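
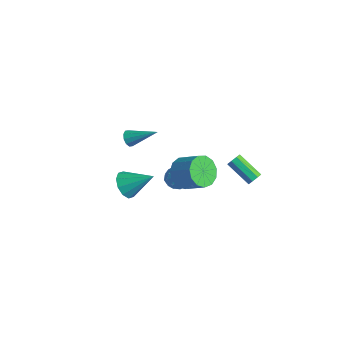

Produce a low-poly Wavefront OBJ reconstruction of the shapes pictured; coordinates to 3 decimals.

v -2.217 -4.281 1.023
v -1.507 -4.667 0.606
v -1.043 -3.259 2.077
v -1.648 -4.206 0.317
v -2.007 -3.774 0.297
v -2.446 -3.535 0.555
v -2.798 -3.581 0.991
v -2.928 -3.895 1.44
v -2.786 -4.356 1.729
v -2.427 -4.788 1.748
v -1.988 -5.027 1.491
v -1.636 -4.981 1.054
v -4.418 1.16 -3.326
v -3.649 1.237 -3.629
v -3.971 0.283 -2.411
v -3.202 0.36 -2.714
v -3.554 0.994 -2.31
v -3.83 1.536 -2.876
v -3.79 -0.016 -3.164
v -4.066 0.526 -3.73
v -3.26 0.509 -3.529
v -3.115 1.134 -3.001
v -4.505 0.386 -3.039
v -4.36 1.011 -2.511
v -4.073 1.276 -3.558
v -3.547 0.244 -2.482
v -3.755 0.618 -2.245
v -3.302 0.663 -2.423
v -4.18 1.452 -3.115
v -3.727 1.497 -3.293
v -3.672 1.354 -2.518
v -3.893 0.023 -2.747
v -3.44 0.068 -2.925
v -4.318 0.857 -3.617
v -3.865 0.902 -3.795
v -3.948 0.166 -3.522
v -3.392 0.893 -3.677
v -3.129 0.377 -3.139
v -3.475 0.156 -3.404
v -3.637 0.475 -3.736
v -3.306 1.26 -3.367
v -3.044 0.745 -2.829
v -3.251 1.118 -2.592
v -3.413 1.436 -2.924
v -3.078 0.833 -3.308
v -4.576 0.775 -3.211
v -4.314 0.26 -2.673
v -4.207 0.084 -3.116
v -4.369 0.402 -3.448
v -4.491 1.143 -2.901
v -4.228 0.627 -2.363
v -3.983 1.045 -2.304
v -4.145 1.364 -2.636
v -4.542 0.687 -2.732
v -2.757 0.345 -1.424
v -2.144 0.465 -2.293
v -0.871 0.835 -1.345
v -1.483 0.715 -0.476
v -2.386 1.005 -2.18
v -1.112 1.375 -1.232
v -2.745 1.336 -1.827
v -1.472 1.706 -0.878
v -3.108 1.353 -1.346
v -1.835 1.723 -0.397
v -3.359 1.049 -0.889
v -2.086 1.419 0.059
v -3.419 0.522 -0.603
v -2.146 0.892 0.345
v -3.269 -0.061 -0.577
v -1.996 0.308 0.371
v -2.956 -0.516 -0.821
v -1.683 -0.146 0.128
v -2.58 -0.697 -1.255
v -1.306 -0.327 -0.307
v -2.259 -0.547 -1.744
v -0.986 -0.177 -0.796
v -2.097 -0.114 -2.131
v -0.824 0.256 -1.182
v -4.6 -2.143 2.067
v -4.262 -2.159 1.621
v -3.28 -1.137 3.033
v -4.459 -1.876 1.596
v -4.711 -1.695 1.751
v -4.919 -1.685 2.027
v -5.006 -1.851 2.318
v -4.938 -2.128 2.514
v -4.74 -2.411 2.539
v -4.489 -2.592 2.384
v -4.28 -2.601 2.108
v -4.193 -2.436 1.817
v -0.675 3.975 -2.814
v -0.408 3.945 -2.368
v -1.959 3.655 -1.461
v -2.225 3.685 -1.906
v -0.526 4.316 -2.451
v -2.076 4.027 -1.543
v -0.731 4.487 -2.746
v -2.281 4.198 -1.838
v -0.903 4.358 -3.081
v -2.453 4.069 -2.173
v -0.941 4.005 -3.259
v -2.492 3.715 -2.352
v -0.824 3.633 -3.177
v -2.374 3.344 -2.269
v -0.619 3.462 -2.882
v -2.169 3.173 -1.974
v -0.447 3.591 -2.547
v -1.997 3.302 -1.639
f 2 1 4
f 2 4 3
f 4 1 5
f 4 5 3
f 5 1 6
f 5 6 3
f 6 1 7
f 6 7 3
f 7 1 8
f 7 8 3
f 8 1 9
f 8 9 3
f 9 1 10
f 9 10 3
f 10 1 11
f 10 11 3
f 11 1 12
f 11 12 3
f 12 1 2
f 12 2 3
f 13 50 29
f 50 24 53
f 29 53 18
f 50 53 29
f 13 29 25
f 29 18 30
f 25 30 14
f 29 30 25
f 13 25 34
f 25 14 35
f 34 35 20
f 25 35 34
f 13 34 46
f 34 20 49
f 46 49 23
f 34 49 46
f 13 46 50
f 46 23 54
f 50 54 24
f 46 54 50
f 14 30 41
f 30 18 44
f 41 44 22
f 30 44 41
f 18 53 31
f 53 24 52
f 31 52 17
f 53 52 31
f 24 54 51
f 54 23 47
f 51 47 15
f 54 47 51
f 23 49 48
f 49 20 36
f 48 36 19
f 49 36 48
f 20 35 40
f 35 14 37
f 40 37 21
f 35 37 40
f 16 42 28
f 42 22 43
f 28 43 17
f 42 43 28
f 16 28 26
f 28 17 27
f 26 27 15
f 28 27 26
f 16 26 33
f 26 15 32
f 33 32 19
f 26 32 33
f 16 33 38
f 33 19 39
f 38 39 21
f 33 39 38
f 16 38 42
f 38 21 45
f 42 45 22
f 38 45 42
f 17 43 31
f 43 22 44
f 31 44 18
f 43 44 31
f 15 27 51
f 27 17 52
f 51 52 24
f 27 52 51
f 19 32 48
f 32 15 47
f 48 47 23
f 32 47 48
f 21 39 40
f 39 19 36
f 40 36 20
f 39 36 40
f 22 45 41
f 45 21 37
f 41 37 14
f 45 37 41
f 56 55 59
f 56 59 57
f 57 59 60
f 57 60 58
f 59 55 61
f 59 61 60
f 60 61 62
f 60 62 58
f 61 55 63
f 61 63 62
f 62 63 64
f 62 64 58
f 63 55 65
f 63 65 64
f 64 65 66
f 64 66 58
f 65 55 67
f 65 67 66
f 66 67 68
f 66 68 58
f 67 55 69
f 67 69 68
f 68 69 70
f 68 70 58
f 69 55 71
f 69 71 70
f 70 71 72
f 70 72 58
f 71 55 73
f 71 73 72
f 72 73 74
f 72 74 58
f 73 55 75
f 73 75 74
f 74 75 76
f 74 76 58
f 75 55 77
f 75 77 76
f 76 77 78
f 76 78 58
f 77 55 56
f 77 56 78
f 78 56 57
f 78 57 58
f 80 79 82
f 80 82 81
f 82 79 83
f 82 83 81
f 83 79 84
f 83 84 81
f 84 79 85
f 84 85 81
f 85 79 86
f 85 86 81
f 86 79 87
f 86 87 81
f 87 79 88
f 87 88 81
f 88 79 89
f 88 89 81
f 89 79 90
f 89 90 81
f 90 79 80
f 90 80 81
f 92 91 95
f 92 95 93
f 93 95 96
f 93 96 94
f 95 91 97
f 95 97 96
f 96 97 98
f 96 98 94
f 97 91 99
f 97 99 98
f 98 99 100
f 98 100 94
f 99 91 101
f 99 101 100
f 100 101 102
f 100 102 94
f 101 91 103
f 101 103 102
f 102 103 104
f 102 104 94
f 103 91 105
f 103 105 104
f 104 105 106
f 104 106 94
f 105 91 107
f 105 107 106
f 106 107 108
f 106 108 94
f 107 91 92
f 107 92 108
f 108 92 93
f 108 93 94



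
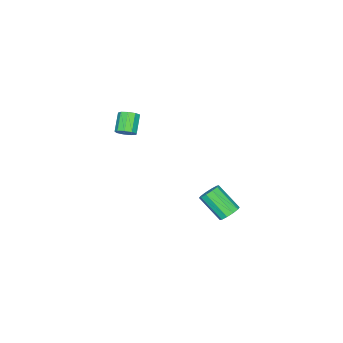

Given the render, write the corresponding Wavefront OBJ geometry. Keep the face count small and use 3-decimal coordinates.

v 0.16 -2.951 1.972
v 0.44 -3.383 2.045
v -0.3 -3.742 2.76
v -0.58 -3.309 2.688
v 0.541 -3.132 2.276
v -0.198 -3.491 2.991
v 0.464 -2.796 2.364
v -0.275 -3.155 3.08
v 0.245 -2.533 2.27
v -0.495 -2.892 2.985
v -0.014 -2.465 2.036
v -0.754 -2.824 2.751
v -0.192 -2.624 1.772
v -0.932 -2.983 2.488
v -0.205 -2.936 1.602
v -0.945 -3.295 2.318
v -0.047 -3.255 1.605
v -0.787 -3.614 2.321
v 0.207 -3.431 1.78
v -0.532 -3.79 2.496
v -3.102 0.66 -4.307
v -2.861 1.022 -3.907
v -2.837 -0.178 -2.834
v -3.078 -0.54 -3.233
v -3.224 1.043 -3.875
v -3.2 -0.156 -2.802
v -3.54 0.919 -4.008
v -3.516 -0.281 -2.934
v -3.689 0.695 -4.254
v -3.665 -0.505 -3.181
v -3.613 0.458 -4.521
v -3.589 -0.742 -3.448
v -3.343 0.298 -4.706
v -3.319 -0.902 -3.633
v -2.98 0.276 -4.738
v -2.956 -0.923 -3.665
v -2.664 0.401 -4.606
v -2.64 -0.799 -3.532
v -2.515 0.625 -4.359
v -2.491 -0.575 -3.286
v -2.591 0.862 -4.092
v -2.567 -0.338 -3.019
f 2 1 5
f 2 5 3
f 3 5 6
f 3 6 4
f 5 1 7
f 5 7 6
f 6 7 8
f 6 8 4
f 7 1 9
f 7 9 8
f 8 9 10
f 8 10 4
f 9 1 11
f 9 11 10
f 10 11 12
f 10 12 4
f 11 1 13
f 11 13 12
f 12 13 14
f 12 14 4
f 13 1 15
f 13 15 14
f 14 15 16
f 14 16 4
f 15 1 17
f 15 17 16
f 16 17 18
f 16 18 4
f 17 1 19
f 17 19 18
f 18 19 20
f 18 20 4
f 19 1 2
f 19 2 20
f 20 2 3
f 20 3 4
f 22 21 25
f 22 25 23
f 23 25 26
f 23 26 24
f 25 21 27
f 25 27 26
f 26 27 28
f 26 28 24
f 27 21 29
f 27 29 28
f 28 29 30
f 28 30 24
f 29 21 31
f 29 31 30
f 30 31 32
f 30 32 24
f 31 21 33
f 31 33 32
f 32 33 34
f 32 34 24
f 33 21 35
f 33 35 34
f 34 35 36
f 34 36 24
f 35 21 37
f 35 37 36
f 36 37 38
f 36 38 24
f 37 21 39
f 37 39 38
f 38 39 40
f 38 40 24
f 39 21 41
f 39 41 40
f 40 41 42
f 40 42 24
f 41 21 22
f 41 22 42
f 42 22 23
f 42 23 24



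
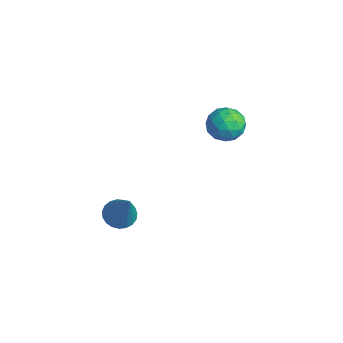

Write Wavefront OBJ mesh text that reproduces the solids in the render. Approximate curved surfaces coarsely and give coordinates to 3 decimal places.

v 0.676 -2.732 -2.625
v 1.292 -2.752 -2.998
v 1.784 -2.808 -0.795
v 1.25 -2.457 -2.961
v 1.11 -2.211 -2.866
v 0.894 -2.054 -2.729
v 0.641 -2.015 -2.574
v 0.394 -2.1 -2.428
v 0.196 -2.294 -2.316
v 0.08 -2.564 -2.257
v 0.068 -2.863 -2.262
v 0.161 -3.14 -2.33
v 0.343 -3.346 -2.448
v 0.583 -3.446 -2.597
v 0.838 -3.422 -2.751
v 1.066 -3.28 -2.883
v 1.227 -3.042 -2.971
v 0.353 3.017 -0.14
v 0.77 2.68 0.561
v -0.83 2.3 0.219
v -0.413 1.963 0.92
v -0.611 2.823 0.897
v 0.12 3.266 0.675
v -0.18 1.714 0.105
v 0.551 2.157 -0.117
v 0.441 1.874 0.713
v 0.174 2.559 1.202
v -0.234 2.421 -0.422
v -0.501 3.106 0.067
v 0.665 2.912 0.179
v -0.725 2.068 0.601
v -0.842 2.574 0.587
v -0.597 2.376 0.999
v 0.283 3.256 0.246
v 0.528 3.058 0.658
v -0.284 3.142 0.855
v -0.588 1.922 0.122
v -0.343 1.724 0.534
v 0.537 2.604 -0.219
v 0.782 2.406 0.193
v 0.224 1.838 -0.075
v 0.717 2.239 0.68
v 0.022 1.818 0.891
v 0.159 1.672 0.412
v 0.589 1.932 0.282
v 0.561 2.642 0.968
v -0.135 2.221 1.179
v -0.252 2.726 1.165
v 0.178 2.987 1.035
v 0.367 2.169 1.057
v 0.075 2.759 -0.399
v -0.621 2.338 -0.188
v -0.238 1.993 -0.255
v 0.192 2.254 -0.385
v -0.082 3.162 -0.111
v -0.777 2.741 0.1
v -0.649 3.048 0.498
v -0.219 3.308 0.368
v -0.427 2.811 -0.277
f 2 1 4
f 2 4 3
f 4 1 5
f 4 5 3
f 5 1 6
f 5 6 3
f 6 1 7
f 6 7 3
f 7 1 8
f 7 8 3
f 8 1 9
f 8 9 3
f 9 1 10
f 9 10 3
f 10 1 11
f 10 11 3
f 11 1 12
f 11 12 3
f 12 1 13
f 12 13 3
f 13 1 14
f 13 14 3
f 14 1 15
f 14 15 3
f 15 1 16
f 15 16 3
f 16 1 17
f 16 17 3
f 17 1 2
f 17 2 3
f 18 55 34
f 55 29 58
f 34 58 23
f 55 58 34
f 18 34 30
f 34 23 35
f 30 35 19
f 34 35 30
f 18 30 39
f 30 19 40
f 39 40 25
f 30 40 39
f 18 39 51
f 39 25 54
f 51 54 28
f 39 54 51
f 18 51 55
f 51 28 59
f 55 59 29
f 51 59 55
f 19 35 46
f 35 23 49
f 46 49 27
f 35 49 46
f 23 58 36
f 58 29 57
f 36 57 22
f 58 57 36
f 29 59 56
f 59 28 52
f 56 52 20
f 59 52 56
f 28 54 53
f 54 25 41
f 53 41 24
f 54 41 53
f 25 40 45
f 40 19 42
f 45 42 26
f 40 42 45
f 21 47 33
f 47 27 48
f 33 48 22
f 47 48 33
f 21 33 31
f 33 22 32
f 31 32 20
f 33 32 31
f 21 31 38
f 31 20 37
f 38 37 24
f 31 37 38
f 21 38 43
f 38 24 44
f 43 44 26
f 38 44 43
f 21 43 47
f 43 26 50
f 47 50 27
f 43 50 47
f 22 48 36
f 48 27 49
f 36 49 23
f 48 49 36
f 20 32 56
f 32 22 57
f 56 57 29
f 32 57 56
f 24 37 53
f 37 20 52
f 53 52 28
f 37 52 53
f 26 44 45
f 44 24 41
f 45 41 25
f 44 41 45
f 27 50 46
f 50 26 42
f 46 42 19
f 50 42 46



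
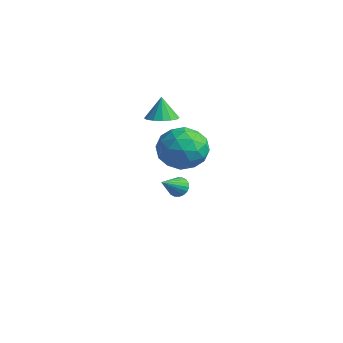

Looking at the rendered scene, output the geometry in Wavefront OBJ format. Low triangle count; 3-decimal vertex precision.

v -2.352 2.931 -3.278
v -1.999 2.692 -3.701
v -2.128 1.709 -2.402
v -1.827 2.831 -3.551
v -1.759 2.99 -3.347
v -1.808 3.137 -3.13
v -1.965 3.243 -2.942
v -2.199 3.287 -2.821
v -2.463 3.261 -2.79
v -2.705 3.169 -2.856
v -2.877 3.03 -3.006
v -2.945 2.872 -3.209
v -2.895 2.725 -3.427
v -2.738 2.618 -3.615
v -2.505 2.574 -3.736
v -2.241 2.6 -3.767
v 2.924 0.233 3.18
v 3.556 -0.824 3.029
v 1.304 -0.616 2.351
v 1.936 -1.673 2.2
v 1.628 -1.292 3.34
v 2.629 -0.767 3.852
v 2.231 -0.673 1.528
v 3.232 -0.148 2.04
v 3.127 -1.384 2.008
v 2.755 -1.766 3.128
v 2.105 0.326 2.252
v 1.733 -0.056 3.372
v 3.382 -0.221 3.177
v 1.478 -1.219 2.203
v 1.297 -0.995 2.873
v 1.669 -1.617 2.784
v 2.837 -0.187 3.661
v 3.208 -0.809 3.572
v 2.076 -1.084 3.755
v 1.652 -0.631 1.808
v 2.023 -1.253 1.719
v 3.191 0.177 2.596
v 3.563 -0.445 2.507
v 2.784 -0.356 1.625
v 3.502 -1.171 2.488
v 2.55 -1.671 2.001
v 2.723 -1.083 1.606
v 3.311 -0.774 1.907
v 3.283 -1.396 3.147
v 2.331 -1.895 2.659
v 2.15 -1.671 3.329
v 2.738 -1.363 3.63
v 3.031 -1.725 2.546
v 2.529 0.455 2.721
v 1.577 -0.044 2.233
v 2.122 -0.077 1.75
v 2.71 0.231 2.051
v 2.31 0.231 3.379
v 1.358 -0.269 2.892
v 1.549 -0.666 3.473
v 2.137 -0.357 3.774
v 1.829 0.285 2.834
v -2.313 1.898 1.798
v -1.677 1.431 2.019
v -2.587 2.102 3.022
v -1.519 1.823 1.989
v -1.574 2.237 1.908
v -1.827 2.559 1.798
v -2.21 2.704 1.688
v -2.621 2.634 1.607
v -2.949 2.366 1.578
v -3.107 1.973 1.608
v -3.052 1.56 1.689
v -2.799 1.238 1.799
v -2.416 1.092 1.909
v -2.005 1.163 1.99
f 2 1 4
f 2 4 3
f 4 1 5
f 4 5 3
f 5 1 6
f 5 6 3
f 6 1 7
f 6 7 3
f 7 1 8
f 7 8 3
f 8 1 9
f 8 9 3
f 9 1 10
f 9 10 3
f 10 1 11
f 10 11 3
f 11 1 12
f 11 12 3
f 12 1 13
f 12 13 3
f 13 1 14
f 13 14 3
f 14 1 15
f 14 15 3
f 15 1 16
f 15 16 3
f 16 1 2
f 16 2 3
f 17 54 33
f 54 28 57
f 33 57 22
f 54 57 33
f 17 33 29
f 33 22 34
f 29 34 18
f 33 34 29
f 17 29 38
f 29 18 39
f 38 39 24
f 29 39 38
f 17 38 50
f 38 24 53
f 50 53 27
f 38 53 50
f 17 50 54
f 50 27 58
f 54 58 28
f 50 58 54
f 18 34 45
f 34 22 48
f 45 48 26
f 34 48 45
f 22 57 35
f 57 28 56
f 35 56 21
f 57 56 35
f 28 58 55
f 58 27 51
f 55 51 19
f 58 51 55
f 27 53 52
f 53 24 40
f 52 40 23
f 53 40 52
f 24 39 44
f 39 18 41
f 44 41 25
f 39 41 44
f 20 46 32
f 46 26 47
f 32 47 21
f 46 47 32
f 20 32 30
f 32 21 31
f 30 31 19
f 32 31 30
f 20 30 37
f 30 19 36
f 37 36 23
f 30 36 37
f 20 37 42
f 37 23 43
f 42 43 25
f 37 43 42
f 20 42 46
f 42 25 49
f 46 49 26
f 42 49 46
f 21 47 35
f 47 26 48
f 35 48 22
f 47 48 35
f 19 31 55
f 31 21 56
f 55 56 28
f 31 56 55
f 23 36 52
f 36 19 51
f 52 51 27
f 36 51 52
f 25 43 44
f 43 23 40
f 44 40 24
f 43 40 44
f 26 49 45
f 49 25 41
f 45 41 18
f 49 41 45
f 60 59 62
f 60 62 61
f 62 59 63
f 62 63 61
f 63 59 64
f 63 64 61
f 64 59 65
f 64 65 61
f 65 59 66
f 65 66 61
f 66 59 67
f 66 67 61
f 67 59 68
f 67 68 61
f 68 59 69
f 68 69 61
f 69 59 70
f 69 70 61
f 70 59 71
f 70 71 61
f 71 59 72
f 71 72 61
f 72 59 60
f 72 60 61



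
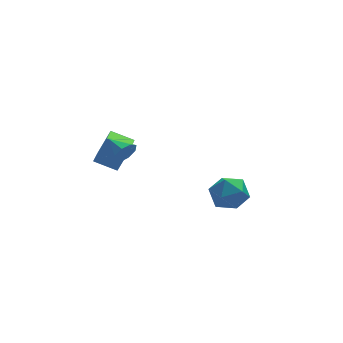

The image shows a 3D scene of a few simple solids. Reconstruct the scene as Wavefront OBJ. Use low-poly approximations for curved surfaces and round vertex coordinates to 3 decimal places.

v -3.632 -3.929 2.932
v -3.397 -3.659 2.402
v -4.048 -2.911 3.268
v -3.854 -3.825 2.341
v -4.181 -4.052 2.626
v -4.187 -4.207 3.091
v -3.868 -4.2 3.462
v -3.411 -4.034 3.524
v -3.084 -3.807 3.238
v -3.078 -3.651 2.774
v 1.243 -1.231 -2.767
v 1.774 -0.855 -3.579
v 2.486 -2.325 -2.461
v 3.017 -1.949 -3.273
v 2.886 -1.365 -2.422
v 2.118 -0.688 -2.611
v 2.142 -2.492 -3.429
v 1.374 -1.815 -3.618
v 2.329 -1.634 -3.989
v 2.789 -0.938 -3.366
v 1.471 -2.242 -2.674
v 1.931 -1.546 -2.051
v -3.254 -1.615 0.02
v -4.177 -1.007 0.461
v -2.661 -0.355 -0.479
v -3.584 0.254 -0.038
v -2.556 -1.454 1.258
v -3.479 -0.845 1.699
v -1.963 -0.193 0.759
v -2.886 0.415 1.2
f 2 1 4
f 2 4 3
f 4 1 5
f 4 5 3
f 5 1 6
f 5 6 3
f 6 1 7
f 6 7 3
f 7 1 8
f 7 8 3
f 8 1 9
f 8 9 3
f 9 1 10
f 9 10 3
f 10 1 2
f 10 2 3
f 11 22 16
f 11 16 12
f 11 12 18
f 11 18 21
f 11 21 22
f 12 16 20
f 16 22 15
f 22 21 13
f 21 18 17
f 18 12 19
f 14 20 15
f 14 15 13
f 14 13 17
f 14 17 19
f 14 19 20
f 15 20 16
f 13 15 22
f 17 13 21
f 19 17 18
f 20 19 12
f 24 26 23
f 27 24 23
f 23 26 25
f 25 27 23
f 24 30 26
f 28 24 27
f 28 30 24
f 26 30 25
f 29 27 25
f 25 30 29
f 29 28 27
f 30 28 29



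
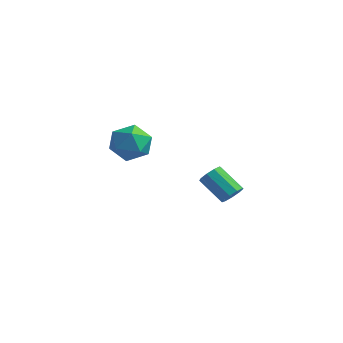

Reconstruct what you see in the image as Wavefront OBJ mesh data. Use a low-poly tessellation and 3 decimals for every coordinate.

v 0.21 -1.826 0.449
v 0.542 -1.311 1.114
v 0.558 -3.029 1.206
v 0.89 -2.514 1.871
v -0.001 -2.531 1.713
v -0.216 -1.788 1.245
v 1.316 -2.552 1.075
v 1.101 -1.809 0.607
v 1.225 -1.76 1.501
v 0.411 -1.747 1.896
v 0.689 -2.593 0.424
v -0.125 -2.58 0.819
v 1.613 2.765 -3.319
v 1.934 2.592 -2.907
v 0.828 2.582 -2.049
v 0.507 2.755 -2.461
v 1.925 2.969 -2.915
v 0.819 2.958 -2.056
v 1.77 3.249 -3.111
v 0.664 3.239 -2.253
v 1.541 3.304 -3.405
v 0.436 3.293 -2.547
v 1.346 3.106 -3.659
v 0.24 3.096 -2.8
v 1.276 2.749 -3.754
v 0.17 2.739 -2.895
v 1.363 2.399 -3.645
v 0.257 2.389 -2.787
v 1.567 2.221 -3.384
v 0.462 2.211 -2.526
v 1.793 2.297 -3.093
v 0.687 2.287 -2.234
f 1 12 6
f 1 6 2
f 1 2 8
f 1 8 11
f 1 11 12
f 2 6 10
f 6 12 5
f 12 11 3
f 11 8 7
f 8 2 9
f 4 10 5
f 4 5 3
f 4 3 7
f 4 7 9
f 4 9 10
f 5 10 6
f 3 5 12
f 7 3 11
f 9 7 8
f 10 9 2
f 14 13 17
f 14 17 15
f 15 17 18
f 15 18 16
f 17 13 19
f 17 19 18
f 18 19 20
f 18 20 16
f 19 13 21
f 19 21 20
f 20 21 22
f 20 22 16
f 21 13 23
f 21 23 22
f 22 23 24
f 22 24 16
f 23 13 25
f 23 25 24
f 24 25 26
f 24 26 16
f 25 13 27
f 25 27 26
f 26 27 28
f 26 28 16
f 27 13 29
f 27 29 28
f 28 29 30
f 28 30 16
f 29 13 31
f 29 31 30
f 30 31 32
f 30 32 16
f 31 13 14
f 31 14 32
f 32 14 15
f 32 15 16



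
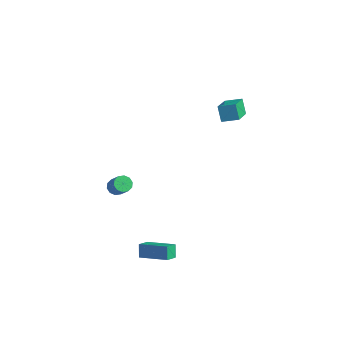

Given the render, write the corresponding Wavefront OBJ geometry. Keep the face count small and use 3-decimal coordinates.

v 0.348 2.441 4.617
v 1.152 3.001 4.9
v -0.411 3.935 3.812
v 0.392 4.496 4.095
v 0.828 2.204 3.725
v 1.631 2.765 4.008
v 0.068 3.699 2.92
v 0.872 4.259 3.203
v 1.07 -4.75 -3.341
v 0.758 -4.415 -2.624
v 0.968 -3.976 -3.747
v 0.656 -3.641 -3.03
v 2.704 -4.279 -2.85
v 2.392 -3.944 -2.133
v 2.602 -3.505 -3.256
v 2.29 -3.17 -2.539
v -3.103 -2.123 -1.466
v -2.69 -2.174 -1.841
v -1.924 -2.388 -0.969
v -2.337 -2.337 -0.594
v -2.707 -1.842 -1.745
v -1.941 -2.056 -0.873
v -2.875 -1.617 -1.542
v -2.109 -1.832 -0.67
v -3.13 -1.585 -1.31
v -2.364 -1.8 -0.438
v -3.375 -1.759 -1.138
v -2.609 -1.974 -0.266
v -3.516 -2.072 -1.091
v -2.75 -2.286 -0.219
v -3.499 -2.404 -1.187
v -2.733 -2.618 -0.315
v -3.331 -2.628 -1.39
v -2.565 -2.843 -0.518
v -3.076 -2.66 -1.622
v -2.31 -2.875 -0.75
v -2.831 -2.486 -1.794
v -2.065 -2.701 -0.922
f 2 4 1
f 5 2 1
f 1 4 3
f 3 5 1
f 2 8 4
f 6 2 5
f 6 8 2
f 4 8 3
f 7 5 3
f 3 8 7
f 7 6 5
f 8 6 7
f 10 12 9
f 13 10 9
f 9 12 11
f 11 13 9
f 10 16 12
f 14 10 13
f 14 16 10
f 12 16 11
f 15 13 11
f 11 16 15
f 15 14 13
f 16 14 15
f 18 17 21
f 18 21 19
f 19 21 22
f 19 22 20
f 21 17 23
f 21 23 22
f 22 23 24
f 22 24 20
f 23 17 25
f 23 25 24
f 24 25 26
f 24 26 20
f 25 17 27
f 25 27 26
f 26 27 28
f 26 28 20
f 27 17 29
f 27 29 28
f 28 29 30
f 28 30 20
f 29 17 31
f 29 31 30
f 30 31 32
f 30 32 20
f 31 17 33
f 31 33 32
f 32 33 34
f 32 34 20
f 33 17 35
f 33 35 34
f 34 35 36
f 34 36 20
f 35 17 37
f 35 37 36
f 36 37 38
f 36 38 20
f 37 17 18
f 37 18 38
f 38 18 19
f 38 19 20



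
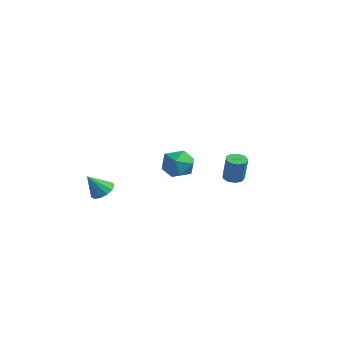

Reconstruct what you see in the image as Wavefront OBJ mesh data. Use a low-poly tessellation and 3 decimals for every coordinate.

v -3.181 -3.148 -2.882
v -2.747 -2.728 -2.49
v -3.459 -3.892 -1.778
v -3.116 -2.561 -2.47
v -3.506 -2.58 -2.58
v -3.793 -2.779 -2.787
v -3.885 -3.096 -3.024
v -3.755 -3.428 -3.215
v -3.442 -3.672 -3.301
v -3.046 -3.749 -3.254
v -2.694 -3.635 -3.088
v -2.496 -3.367 -2.857
v -2.516 -3.029 -2.634
v -0.145 0.299 -0.56
v 0.19 -0.144 -1.377
v -0.73 -1.096 -0.043
v -0.395 -1.539 -0.86
v 0.242 -1.206 -0.183
v 0.604 -0.343 -0.502
v -1.144 -0.897 -0.918
v -0.782 -0.034 -1.237
v -0.428 -0.883 -1.599
v 0.429 -1.074 -1.144
v -0.969 -0.166 -0.276
v -0.112 -0.357 0.179
v -1.426 4.045 -3.348
v -0.937 3.752 -3.498
v -0.545 3.641 -2.002
v -1.034 3.935 -1.852
v -0.862 4.148 -3.488
v -0.47 4.038 -1.992
v -1.052 4.497 -3.413
v -0.66 4.386 -1.917
v -1.416 4.634 -3.307
v -1.024 4.523 -1.811
v -1.785 4.495 -3.22
v -1.393 4.385 -1.725
v -1.986 4.146 -3.193
v -1.594 4.036 -1.698
v -1.925 3.75 -3.239
v -1.533 3.64 -1.743
v -1.63 3.492 -3.335
v -1.238 3.381 -1.84
v -1.24 3.493 -3.437
v -0.848 3.382 -1.942
f 2 1 4
f 2 4 3
f 4 1 5
f 4 5 3
f 5 1 6
f 5 6 3
f 6 1 7
f 6 7 3
f 7 1 8
f 7 8 3
f 8 1 9
f 8 9 3
f 9 1 10
f 9 10 3
f 10 1 11
f 10 11 3
f 11 1 12
f 11 12 3
f 12 1 13
f 12 13 3
f 13 1 2
f 13 2 3
f 14 25 19
f 14 19 15
f 14 15 21
f 14 21 24
f 14 24 25
f 15 19 23
f 19 25 18
f 25 24 16
f 24 21 20
f 21 15 22
f 17 23 18
f 17 18 16
f 17 16 20
f 17 20 22
f 17 22 23
f 18 23 19
f 16 18 25
f 20 16 24
f 22 20 21
f 23 22 15
f 27 26 30
f 27 30 28
f 28 30 31
f 28 31 29
f 30 26 32
f 30 32 31
f 31 32 33
f 31 33 29
f 32 26 34
f 32 34 33
f 33 34 35
f 33 35 29
f 34 26 36
f 34 36 35
f 35 36 37
f 35 37 29
f 36 26 38
f 36 38 37
f 37 38 39
f 37 39 29
f 38 26 40
f 38 40 39
f 39 40 41
f 39 41 29
f 40 26 42
f 40 42 41
f 41 42 43
f 41 43 29
f 42 26 44
f 42 44 43
f 43 44 45
f 43 45 29
f 44 26 27
f 44 27 45
f 45 27 28
f 45 28 29



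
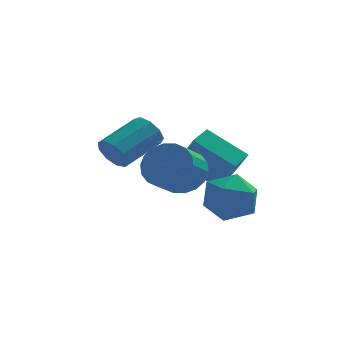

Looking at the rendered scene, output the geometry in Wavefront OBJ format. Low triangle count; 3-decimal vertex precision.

v -2.134 2.706 1.397
v -1.527 1.663 2.967
v -1.582 3.452 1.68
v -0.975 2.409 3.25
v -0.585 1.971 0.31
v 0.022 0.928 1.88
v -0.033 2.717 0.593
v 0.574 1.674 2.163
v -4.595 1.322 2.42
v -4.127 1.193 1.783
v -2.738 2.368 2.564
v -3.205 2.498 3.2
v -4.447 1.629 1.696
v -3.058 2.804 2.476
v -4.835 1.921 1.947
v -3.446 3.096 2.728
v -5.111 1.933 2.419
v -3.722 3.108 3.2
v -5.145 1.66 2.892
v -3.756 2.835 3.673
v -4.922 1.228 3.144
v -3.533 2.403 3.924
v -4.545 0.841 3.056
v -3.156 2.016 3.837
v -4.192 0.679 2.671
v -2.802 1.854 3.452
v -4.027 0.818 2.169
v -2.638 1.993 2.949
v -1.989 0.554 1.768
v -1.065 0.388 2.302
v -1.687 -0.62 3.066
v -2.611 -0.454 2.532
v -1.283 0.724 2.568
v -1.905 -0.285 3.331
v -1.641 1.026 2.675
v -2.263 0.018 3.439
v -2.067 1.235 2.603
v -2.69 0.227 3.367
v -2.479 1.309 2.365
v -3.101 0.301 3.129
v -2.793 1.234 2.009
v -3.416 0.225 2.773
v -2.948 1.023 1.606
v -3.57 0.015 2.37
v -2.913 0.72 1.234
v -3.535 -0.288 1.998
v -2.695 0.385 0.969
v -3.317 -0.624 1.732
v -2.337 0.082 0.861
v -2.959 -0.926 1.625
v -1.91 -0.127 0.933
v -2.533 -1.135 1.697
v -1.499 -0.201 1.171
v -2.121 -1.209 1.935
v -1.184 -0.125 1.527
v -1.807 -1.134 2.291
v -1.03 0.085 1.93
v -1.652 -0.923 2.694
v -1.113 -1.056 0.884
v 0.035 -0.978 0.59
v -0.695 -2.442 2.15
v 0.453 -2.364 1.856
v -0.071 -1.475 2.444
v -0.33 -0.618 1.662
v -0.33 -2.802 1.078
v -0.589 -1.945 0.296
v 0.519 -2.057 0.71
v 0.679 -1.237 1.555
v -1.339 -2.183 1.185
v -1.179 -1.363 2.03
f 2 4 1
f 5 2 1
f 1 4 3
f 3 5 1
f 2 8 4
f 6 2 5
f 6 8 2
f 4 8 3
f 7 5 3
f 3 8 7
f 7 6 5
f 8 6 7
f 10 9 13
f 10 13 11
f 11 13 14
f 11 14 12
f 13 9 15
f 13 15 14
f 14 15 16
f 14 16 12
f 15 9 17
f 15 17 16
f 16 17 18
f 16 18 12
f 17 9 19
f 17 19 18
f 18 19 20
f 18 20 12
f 19 9 21
f 19 21 20
f 20 21 22
f 20 22 12
f 21 9 23
f 21 23 22
f 22 23 24
f 22 24 12
f 23 9 25
f 23 25 24
f 24 25 26
f 24 26 12
f 25 9 27
f 25 27 26
f 26 27 28
f 26 28 12
f 27 9 10
f 27 10 28
f 28 10 11
f 28 11 12
f 30 29 33
f 30 33 31
f 31 33 34
f 31 34 32
f 33 29 35
f 33 35 34
f 34 35 36
f 34 36 32
f 35 29 37
f 35 37 36
f 36 37 38
f 36 38 32
f 37 29 39
f 37 39 38
f 38 39 40
f 38 40 32
f 39 29 41
f 39 41 40
f 40 41 42
f 40 42 32
f 41 29 43
f 41 43 42
f 42 43 44
f 42 44 32
f 43 29 45
f 43 45 44
f 44 45 46
f 44 46 32
f 45 29 47
f 45 47 46
f 46 47 48
f 46 48 32
f 47 29 49
f 47 49 48
f 48 49 50
f 48 50 32
f 49 29 51
f 49 51 50
f 50 51 52
f 50 52 32
f 51 29 53
f 51 53 52
f 52 53 54
f 52 54 32
f 53 29 55
f 53 55 54
f 54 55 56
f 54 56 32
f 55 29 57
f 55 57 56
f 56 57 58
f 56 58 32
f 57 29 30
f 57 30 58
f 58 30 31
f 58 31 32
f 59 70 64
f 59 64 60
f 59 60 66
f 59 66 69
f 59 69 70
f 60 64 68
f 64 70 63
f 70 69 61
f 69 66 65
f 66 60 67
f 62 68 63
f 62 63 61
f 62 61 65
f 62 65 67
f 62 67 68
f 63 68 64
f 61 63 70
f 65 61 69
f 67 65 66
f 68 67 60



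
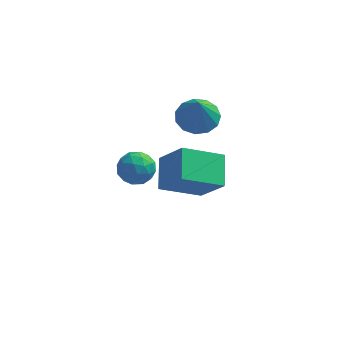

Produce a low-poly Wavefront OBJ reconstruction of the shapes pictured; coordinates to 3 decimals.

v -2.767 -2.485 0.891
v -2.377 -2.967 0.262
v -3.323 -3.673 1.458
v -2.933 -4.155 0.829
v -2.444 -3.76 1.449
v -2.1 -3.026 1.098
v -3.6 -3.614 0.622
v -3.256 -2.88 0.271
v -2.892 -3.665 0.095
v -2.178 -3.755 0.606
v -3.522 -2.885 1.114
v -2.808 -2.975 1.625
v -2.523 -2.622 0.527
v -3.177 -4.018 1.193
v -2.889 -3.786 1.558
v -2.66 -4.07 1.188
v -2.36 -2.656 1.018
v -2.131 -2.94 0.648
v -2.17 -3.406 1.346
v -3.569 -3.7 1.072
v -3.34 -3.984 0.702
v -3.04 -2.57 0.532
v -2.811 -2.854 0.162
v -3.53 -3.234 0.374
v -2.597 -3.315 0.059
v -2.924 -4.014 0.392
v -3.316 -3.696 0.27
v -3.114 -3.264 0.064
v -2.177 -3.369 0.359
v -2.504 -4.067 0.693
v -2.216 -3.835 1.057
v -2.014 -3.403 0.851
v -2.48 -3.779 0.262
v -3.196 -2.573 1.027
v -3.523 -3.271 1.361
v -3.686 -3.237 0.869
v -3.484 -2.805 0.663
v -2.776 -2.626 1.328
v -3.103 -3.325 1.661
v -2.586 -3.376 1.656
v -2.384 -2.944 1.45
v -3.22 -2.861 1.458
v -0.689 0.766 -4.599
v -2.486 -0.026 -3.629
v -0.894 2.248 -3.771
v -2.691 1.456 -2.801
v 0.451 0.064 -3.059
v -1.346 -0.728 -2.089
v 0.246 1.546 -2.231
v -1.551 0.754 -1.261
v -1.08 2.213 -0.261
v -0.068 2.405 -0.259
v -0.94 1.467 1.361
v -0.322 2.87 -0.023
v -0.817 3.126 0.137
v -1.396 3.093 0.172
v -1.874 2.78 0.069
v -2.1 2.288 -0.138
v -2.002 1.771 -0.385
v -1.611 1.395 -0.591
v -1.052 1.279 -0.693
v -0.501 1.459 -0.657
v -0.134 1.879 -0.496
f 1 38 17
f 38 12 41
f 17 41 6
f 38 41 17
f 1 17 13
f 17 6 18
f 13 18 2
f 17 18 13
f 1 13 22
f 13 2 23
f 22 23 8
f 13 23 22
f 1 22 34
f 22 8 37
f 34 37 11
f 22 37 34
f 1 34 38
f 34 11 42
f 38 42 12
f 34 42 38
f 2 18 29
f 18 6 32
f 29 32 10
f 18 32 29
f 6 41 19
f 41 12 40
f 19 40 5
f 41 40 19
f 12 42 39
f 42 11 35
f 39 35 3
f 42 35 39
f 11 37 36
f 37 8 24
f 36 24 7
f 37 24 36
f 8 23 28
f 23 2 25
f 28 25 9
f 23 25 28
f 4 30 16
f 30 10 31
f 16 31 5
f 30 31 16
f 4 16 14
f 16 5 15
f 14 15 3
f 16 15 14
f 4 14 21
f 14 3 20
f 21 20 7
f 14 20 21
f 4 21 26
f 21 7 27
f 26 27 9
f 21 27 26
f 4 26 30
f 26 9 33
f 30 33 10
f 26 33 30
f 5 31 19
f 31 10 32
f 19 32 6
f 31 32 19
f 3 15 39
f 15 5 40
f 39 40 12
f 15 40 39
f 7 20 36
f 20 3 35
f 36 35 11
f 20 35 36
f 9 27 28
f 27 7 24
f 28 24 8
f 27 24 28
f 10 33 29
f 33 9 25
f 29 25 2
f 33 25 29
f 44 46 43
f 47 44 43
f 43 46 45
f 45 47 43
f 44 50 46
f 48 44 47
f 48 50 44
f 46 50 45
f 49 47 45
f 45 50 49
f 49 48 47
f 50 48 49
f 52 51 54
f 52 54 53
f 54 51 55
f 54 55 53
f 55 51 56
f 55 56 53
f 56 51 57
f 56 57 53
f 57 51 58
f 57 58 53
f 58 51 59
f 58 59 53
f 59 51 60
f 59 60 53
f 60 51 61
f 60 61 53
f 61 51 62
f 61 62 53
f 62 51 63
f 62 63 53
f 63 51 52
f 63 52 53



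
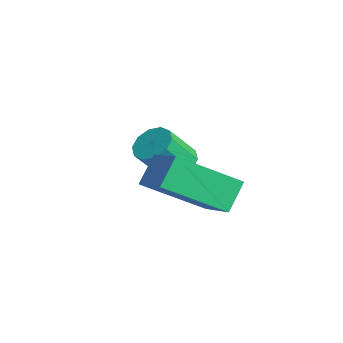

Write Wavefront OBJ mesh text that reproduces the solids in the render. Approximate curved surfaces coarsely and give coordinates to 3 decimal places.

v 2.238 -1.483 -0.215
v 1.866 -0.89 0.541
v 2.684 0.185 -1.302
v 2.311 0.777 -0.546
v 3.489 -1.437 0.366
v 3.116 -0.845 1.122
v 3.934 0.23 -0.721
v 3.562 0.823 0.035
v 0.226 0.5 -0.993
v 0.836 0.649 -0.94
v 0.943 -0.151 0.067
v 0.334 -0.3 0.013
v 0.632 0.898 -0.721
v 0.739 0.098 0.286
v 0.272 0.994 -0.606
v 0.38 0.195 0.401
v -0.104 0.902 -0.639
v 0.003 0.102 0.368
v -0.355 0.656 -0.807
v -0.248 -0.143 0.199
v -0.383 0.351 -1.047
v -0.276 -0.449 -0.04
v -0.179 0.102 -1.266
v -0.072 -0.698 -0.259
v 0.18 0.005 -1.381
v 0.288 -0.794 -0.374
v 0.557 0.098 -1.348
v 0.664 -0.702 -0.341
v 0.808 0.343 -1.179
v 0.915 -0.456 -0.173
f 2 4 1
f 5 2 1
f 1 4 3
f 3 5 1
f 2 8 4
f 6 2 5
f 6 8 2
f 4 8 3
f 7 5 3
f 3 8 7
f 7 6 5
f 8 6 7
f 10 9 13
f 10 13 11
f 11 13 14
f 11 14 12
f 13 9 15
f 13 15 14
f 14 15 16
f 14 16 12
f 15 9 17
f 15 17 16
f 16 17 18
f 16 18 12
f 17 9 19
f 17 19 18
f 18 19 20
f 18 20 12
f 19 9 21
f 19 21 20
f 20 21 22
f 20 22 12
f 21 9 23
f 21 23 22
f 22 23 24
f 22 24 12
f 23 9 25
f 23 25 24
f 24 25 26
f 24 26 12
f 25 9 27
f 25 27 26
f 26 27 28
f 26 28 12
f 27 9 29
f 27 29 28
f 28 29 30
f 28 30 12
f 29 9 10
f 29 10 30
f 30 10 11
f 30 11 12



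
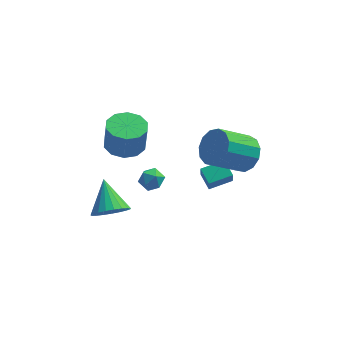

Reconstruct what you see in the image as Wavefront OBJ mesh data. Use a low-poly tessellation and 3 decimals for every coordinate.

v -1.391 -0.196 -4.081
v -0.884 0.09 -3.685
v -1.436 -1.09 -3.375
v -0.929 -0.804 -2.979
v -1.569 -0.51 -2.999
v -1.541 0.043 -3.436
v -0.779 -1.043 -3.624
v -0.751 -0.49 -4.061
v -0.506 -0.433 -3.403
v -0.994 -0.103 -3.016
v -1.326 -0.897 -4.044
v -1.814 -0.567 -3.657
v -2.473 0.647 -1.887
v -1.487 0.331 -1.979
v -1.36 0.277 -0.446
v -2.347 0.593 -0.353
v -1.488 0.973 -1.957
v -1.362 0.92 -0.423
v -1.866 1.491 -1.908
v -1.739 1.437 -0.374
v -2.476 1.686 -1.85
v -2.349 1.633 -0.317
v -3.085 1.484 -1.807
v -2.958 1.431 -0.273
v -3.46 0.963 -1.794
v -3.333 0.909 -0.261
v -3.458 0.32 -1.817
v -3.332 0.267 -0.283
v -3.081 -0.197 -1.866
v -2.954 -0.251 -0.332
v -2.471 -0.393 -1.923
v -2.344 -0.446 -0.39
v -1.862 -0.191 -1.967
v -1.735 -0.244 -0.433
v 1.6 -0.37 -4.424
v 1.589 -0.699 -3.619
v 1.195 0.458 -4.092
v 1.184 0.13 -3.287
v 2.756 0.11 -4.213
v 2.745 -0.218 -3.408
v 2.351 0.939 -3.881
v 2.34 0.61 -3.076
v 3.304 -0.111 -1.788
v 4.011 -0.372 -1.072
v 2.504 -1.071 0.163
v 1.796 -0.809 -0.552
v 3.853 0.179 -0.954
v 2.346 -0.519 0.282
v 3.52 0.639 -1.1
v 2.013 -0.06 0.135
v 3.118 0.86 -1.465
v 1.611 0.162 -0.229
v 2.776 0.773 -1.932
v 1.268 0.075 -0.697
v 2.6 0.406 -2.353
v 1.093 -0.292 -1.118
v 2.649 -0.126 -2.595
v 1.141 -0.824 -1.36
v 2.905 -0.653 -2.581
v 1.397 -1.351 -1.345
v 3.287 -1.008 -2.314
v 1.78 -1.706 -1.079
v 3.675 -1.078 -1.881
v 2.168 -1.776 -0.645
v 3.945 -0.841 -1.418
v 2.438 -1.539 -0.182
v -3.024 -2.626 -3.938
v -2.315 -2.115 -4.36
v -3.416 -1.174 -2.842
v -2.632 -2.026 -4.592
v -3.017 -2.04 -4.711
v -3.403 -2.156 -4.696
v -3.724 -2.352 -4.551
v -3.923 -2.596 -4.299
v -3.967 -2.845 -3.985
v -3.848 -3.056 -3.662
v -3.586 -3.193 -3.388
v -3.227 -3.231 -3.208
v -2.833 -3.165 -3.154
v -2.471 -3.005 -3.236
v -2.206 -2.78 -3.44
v -2.081 -2.528 -3.729
v -2.12 -2.293 -4.054
f 1 12 6
f 1 6 2
f 1 2 8
f 1 8 11
f 1 11 12
f 2 6 10
f 6 12 5
f 12 11 3
f 11 8 7
f 8 2 9
f 4 10 5
f 4 5 3
f 4 3 7
f 4 7 9
f 4 9 10
f 5 10 6
f 3 5 12
f 7 3 11
f 9 7 8
f 10 9 2
f 14 13 17
f 14 17 15
f 15 17 18
f 15 18 16
f 17 13 19
f 17 19 18
f 18 19 20
f 18 20 16
f 19 13 21
f 19 21 20
f 20 21 22
f 20 22 16
f 21 13 23
f 21 23 22
f 22 23 24
f 22 24 16
f 23 13 25
f 23 25 24
f 24 25 26
f 24 26 16
f 25 13 27
f 25 27 26
f 26 27 28
f 26 28 16
f 27 13 29
f 27 29 28
f 28 29 30
f 28 30 16
f 29 13 31
f 29 31 30
f 30 31 32
f 30 32 16
f 31 13 33
f 31 33 32
f 32 33 34
f 32 34 16
f 33 13 14
f 33 14 34
f 34 14 15
f 34 15 16
f 36 38 35
f 39 36 35
f 35 38 37
f 37 39 35
f 36 42 38
f 40 36 39
f 40 42 36
f 38 42 37
f 41 39 37
f 37 42 41
f 41 40 39
f 42 40 41
f 44 43 47
f 44 47 45
f 45 47 48
f 45 48 46
f 47 43 49
f 47 49 48
f 48 49 50
f 48 50 46
f 49 43 51
f 49 51 50
f 50 51 52
f 50 52 46
f 51 43 53
f 51 53 52
f 52 53 54
f 52 54 46
f 53 43 55
f 53 55 54
f 54 55 56
f 54 56 46
f 55 43 57
f 55 57 56
f 56 57 58
f 56 58 46
f 57 43 59
f 57 59 58
f 58 59 60
f 58 60 46
f 59 43 61
f 59 61 60
f 60 61 62
f 60 62 46
f 61 43 63
f 61 63 62
f 62 63 64
f 62 64 46
f 63 43 65
f 63 65 64
f 64 65 66
f 64 66 46
f 65 43 44
f 65 44 66
f 66 44 45
f 66 45 46
f 68 67 70
f 68 70 69
f 70 67 71
f 70 71 69
f 71 67 72
f 71 72 69
f 72 67 73
f 72 73 69
f 73 67 74
f 73 74 69
f 74 67 75
f 74 75 69
f 75 67 76
f 75 76 69
f 76 67 77
f 76 77 69
f 77 67 78
f 77 78 69
f 78 67 79
f 78 79 69
f 79 67 80
f 79 80 69
f 80 67 81
f 80 81 69
f 81 67 82
f 81 82 69
f 82 67 83
f 82 83 69
f 83 67 68
f 83 68 69



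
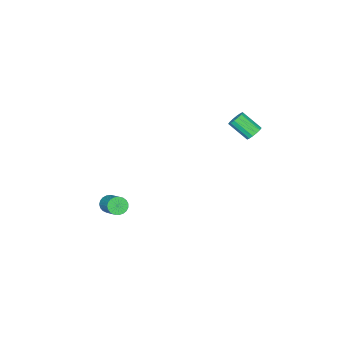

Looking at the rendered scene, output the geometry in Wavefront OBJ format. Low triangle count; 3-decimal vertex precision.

v 0.713 -3.204 -3.633
v 1.032 -3.576 -3.362
v 1.627 -2.448 -2.516
v 1.307 -2.076 -2.787
v 1.169 -3.514 -3.54
v 1.764 -2.387 -2.694
v 1.227 -3.4 -3.734
v 1.822 -2.272 -2.888
v 1.197 -3.251 -3.911
v 1.791 -2.123 -3.065
v 1.082 -3.094 -4.039
v 1.677 -1.966 -3.193
v 0.904 -2.956 -4.097
v 1.499 -1.829 -3.252
v 0.692 -2.861 -4.075
v 1.287 -1.734 -3.23
v 0.484 -2.825 -3.977
v 1.079 -1.698 -3.131
v 0.316 -2.855 -3.819
v 0.911 -1.727 -2.973
v 0.216 -2.945 -3.629
v 0.811 -1.817 -2.783
v 0.202 -3.08 -3.439
v 0.797 -1.952 -2.593
v 0.276 -3.236 -3.283
v 0.871 -2.108 -2.438
v 0.426 -3.386 -3.188
v 1.021 -2.259 -2.342
v 0.625 -3.505 -3.169
v 1.22 -2.378 -2.323
v 0.84 -3.572 -3.231
v 1.434 -2.445 -2.385
v -2.9 3.268 3.111
v -2.613 3.046 2.754
v -2.353 2.069 3.571
v -2.64 2.292 3.929
v -2.447 3.202 2.887
v -2.187 2.225 3.704
v -2.403 3.376 3.081
v -2.142 2.399 3.898
v -2.491 3.521 3.282
v -2.231 2.544 4.099
v -2.69 3.598 3.439
v -2.429 2.621 4.256
v -2.944 3.587 3.507
v -2.684 2.611 4.324
v -3.187 3.491 3.469
v -2.927 2.514 4.286
v -3.353 3.335 3.336
v -3.093 2.358 4.153
v -3.398 3.161 3.142
v -3.137 2.184 3.959
v -3.309 3.016 2.941
v -3.049 2.039 3.758
v -3.111 2.939 2.784
v -2.85 1.962 3.601
v -2.856 2.949 2.716
v -2.596 1.973 3.533
f 2 1 5
f 2 5 3
f 3 5 6
f 3 6 4
f 5 1 7
f 5 7 6
f 6 7 8
f 6 8 4
f 7 1 9
f 7 9 8
f 8 9 10
f 8 10 4
f 9 1 11
f 9 11 10
f 10 11 12
f 10 12 4
f 11 1 13
f 11 13 12
f 12 13 14
f 12 14 4
f 13 1 15
f 13 15 14
f 14 15 16
f 14 16 4
f 15 1 17
f 15 17 16
f 16 17 18
f 16 18 4
f 17 1 19
f 17 19 18
f 18 19 20
f 18 20 4
f 19 1 21
f 19 21 20
f 20 21 22
f 20 22 4
f 21 1 23
f 21 23 22
f 22 23 24
f 22 24 4
f 23 1 25
f 23 25 24
f 24 25 26
f 24 26 4
f 25 1 27
f 25 27 26
f 26 27 28
f 26 28 4
f 27 1 29
f 27 29 28
f 28 29 30
f 28 30 4
f 29 1 31
f 29 31 30
f 30 31 32
f 30 32 4
f 31 1 2
f 31 2 32
f 32 2 3
f 32 3 4
f 34 33 37
f 34 37 35
f 35 37 38
f 35 38 36
f 37 33 39
f 37 39 38
f 38 39 40
f 38 40 36
f 39 33 41
f 39 41 40
f 40 41 42
f 40 42 36
f 41 33 43
f 41 43 42
f 42 43 44
f 42 44 36
f 43 33 45
f 43 45 44
f 44 45 46
f 44 46 36
f 45 33 47
f 45 47 46
f 46 47 48
f 46 48 36
f 47 33 49
f 47 49 48
f 48 49 50
f 48 50 36
f 49 33 51
f 49 51 50
f 50 51 52
f 50 52 36
f 51 33 53
f 51 53 52
f 52 53 54
f 52 54 36
f 53 33 55
f 53 55 54
f 54 55 56
f 54 56 36
f 55 33 57
f 55 57 56
f 56 57 58
f 56 58 36
f 57 33 34
f 57 34 58
f 58 34 35
f 58 35 36



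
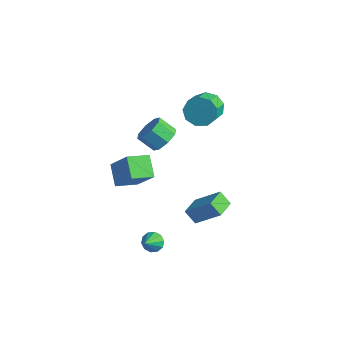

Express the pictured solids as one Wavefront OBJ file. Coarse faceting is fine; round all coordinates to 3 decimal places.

v -1.544 0.478 1.734
v -0.811 0.096 2.203
v -1.623 -0.44 3.035
v -2.356 -0.058 2.566
v -0.989 0.754 2.454
v -1.801 0.219 3.286
v -1.492 1.251 2.283
v -2.304 0.715 3.115
v -2.025 1.295 1.791
v -2.837 0.759 2.623
v -2.277 0.86 1.265
v -3.089 0.324 2.097
v -2.099 0.201 1.014
v -2.911 -0.334 1.846
v -1.596 -0.295 1.185
v -2.408 -0.831 2.017
v -1.063 -0.339 1.677
v -1.875 -0.875 2.509
v 1.134 -2.659 -3.834
v 1.645 -2.25 -3.616
v 1.546 -3.561 -3.106
v 1.311 -2.193 -3.357
v 0.909 -2.315 -3.28
v 0.594 -2.568 -3.415
v 0.484 -2.856 -3.71
v 0.623 -3.069 -4.052
v 0.957 -3.126 -4.311
v 1.358 -3.004 -4.388
v 1.674 -2.751 -4.253
v 1.783 -2.463 -3.959
v -1.16 3.285 3.427
v -0.493 3.261 2.656
v 0.347 2.011 3.422
v -0.32 2.035 4.193
v -0.275 3.708 3.146
v 0.565 2.457 3.912
v -0.472 3.956 3.768
v 0.368 2.706 4.534
v -0.99 3.891 4.23
v -0.15 2.641 4.996
v -1.588 3.542 4.316
v -0.748 2.292 5.082
v -1.986 3.073 3.987
v -1.146 1.823 4.753
v -1.997 2.703 3.395
v -1.157 1.453 4.161
v -1.617 2.606 2.819
v -0.777 1.355 3.585
v -1.022 2.826 2.527
v -0.182 1.576 3.293
v 2.089 -0.339 -2.838
v 1.464 -0.58 -2.068
v 1.544 0.873 -2.901
v 0.919 0.632 -2.132
v 3.461 0.348 -1.508
v 2.836 0.107 -0.739
v 2.916 1.56 -1.572
v 2.291 1.319 -0.802
v -2.827 -2.169 -1.843
v -3.922 -1.625 -0.923
v -2.472 -0.806 -2.227
v -3.567 -0.262 -1.307
v -1.413 -2.078 -0.213
v -2.508 -1.534 0.707
v -1.058 -0.715 -0.597
v -2.153 -0.171 0.323
f 2 1 5
f 2 5 3
f 3 5 6
f 3 6 4
f 5 1 7
f 5 7 6
f 6 7 8
f 6 8 4
f 7 1 9
f 7 9 8
f 8 9 10
f 8 10 4
f 9 1 11
f 9 11 10
f 10 11 12
f 10 12 4
f 11 1 13
f 11 13 12
f 12 13 14
f 12 14 4
f 13 1 15
f 13 15 14
f 14 15 16
f 14 16 4
f 15 1 17
f 15 17 16
f 16 17 18
f 16 18 4
f 17 1 2
f 17 2 18
f 18 2 3
f 18 3 4
f 20 19 22
f 20 22 21
f 22 19 23
f 22 23 21
f 23 19 24
f 23 24 21
f 24 19 25
f 24 25 21
f 25 19 26
f 25 26 21
f 26 19 27
f 26 27 21
f 27 19 28
f 27 28 21
f 28 19 29
f 28 29 21
f 29 19 30
f 29 30 21
f 30 19 20
f 30 20 21
f 32 31 35
f 32 35 33
f 33 35 36
f 33 36 34
f 35 31 37
f 35 37 36
f 36 37 38
f 36 38 34
f 37 31 39
f 37 39 38
f 38 39 40
f 38 40 34
f 39 31 41
f 39 41 40
f 40 41 42
f 40 42 34
f 41 31 43
f 41 43 42
f 42 43 44
f 42 44 34
f 43 31 45
f 43 45 44
f 44 45 46
f 44 46 34
f 45 31 47
f 45 47 46
f 46 47 48
f 46 48 34
f 47 31 49
f 47 49 48
f 48 49 50
f 48 50 34
f 49 31 32
f 49 32 50
f 50 32 33
f 50 33 34
f 52 54 51
f 55 52 51
f 51 54 53
f 53 55 51
f 52 58 54
f 56 52 55
f 56 58 52
f 54 58 53
f 57 55 53
f 53 58 57
f 57 56 55
f 58 56 57
f 60 62 59
f 63 60 59
f 59 62 61
f 61 63 59
f 60 66 62
f 64 60 63
f 64 66 60
f 62 66 61
f 65 63 61
f 61 66 65
f 65 64 63
f 66 64 65



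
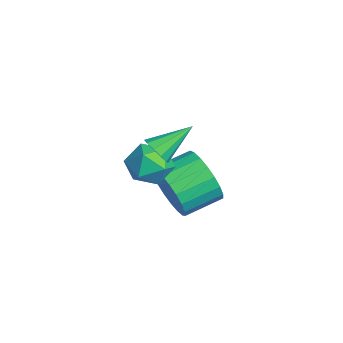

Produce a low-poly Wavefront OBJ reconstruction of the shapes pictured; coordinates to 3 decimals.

v 3.787 2.176 2.806
v 4.033 2.455 2.457
v 3.553 3.264 3.514
v 3.729 2.443 2.375
v 3.447 2.329 2.458
v 3.295 2.156 2.673
v 3.331 1.991 2.939
v 3.541 1.896 3.154
v 3.845 1.908 3.236
v 4.127 2.022 3.153
v 4.279 2.195 2.938
v 4.243 2.36 2.672
v 2.037 2.913 -0.334
v 2.397 3.255 -1.179
v 2.123 4.45 -0.811
v 1.763 4.107 0.034
v 2.005 3.194 -1.272
v 1.731 4.389 -0.904
v 1.619 3.084 -1.203
v 1.344 4.279 -0.835
v 1.305 2.945 -0.984
v 1.03 4.14 -0.616
v 1.117 2.8 -0.653
v 0.843 3.995 -0.285
v 1.089 2.674 -0.266
v 0.815 3.869 0.102
v 1.225 2.59 0.109
v 0.95 3.785 0.477
v 1.501 2.561 0.407
v 1.226 3.756 0.775
v 1.87 2.593 0.577
v 1.595 3.788 0.945
v 2.267 2.681 0.59
v 1.993 3.876 0.958
v 2.625 2.808 0.443
v 2.351 4.003 0.811
v 2.882 2.954 0.161
v 2.607 4.149 0.529
v 2.992 3.092 -0.206
v 2.718 4.287 0.162
v 2.937 3.199 -0.595
v 2.663 4.394 -0.227
v 2.727 3.257 -0.939
v 2.452 4.452 -0.571
v 1.888 2.577 0.458
v 2.299 3.063 0.941
v 2.081 1.597 1.279
v 2.492 2.083 1.762
v 1.704 2.18 1.674
v 1.584 2.785 1.167
v 2.796 1.875 1.053
v 2.676 2.48 0.546
v 2.86 2.629 1.309
v 2.185 2.817 1.693
v 2.195 1.843 0.527
v 1.52 2.031 0.911
f 2 1 4
f 2 4 3
f 4 1 5
f 4 5 3
f 5 1 6
f 5 6 3
f 6 1 7
f 6 7 3
f 7 1 8
f 7 8 3
f 8 1 9
f 8 9 3
f 9 1 10
f 9 10 3
f 10 1 11
f 10 11 3
f 11 1 12
f 11 12 3
f 12 1 2
f 12 2 3
f 14 13 17
f 14 17 15
f 15 17 18
f 15 18 16
f 17 13 19
f 17 19 18
f 18 19 20
f 18 20 16
f 19 13 21
f 19 21 20
f 20 21 22
f 20 22 16
f 21 13 23
f 21 23 22
f 22 23 24
f 22 24 16
f 23 13 25
f 23 25 24
f 24 25 26
f 24 26 16
f 25 13 27
f 25 27 26
f 26 27 28
f 26 28 16
f 27 13 29
f 27 29 28
f 28 29 30
f 28 30 16
f 29 13 31
f 29 31 30
f 30 31 32
f 30 32 16
f 31 13 33
f 31 33 32
f 32 33 34
f 32 34 16
f 33 13 35
f 33 35 34
f 34 35 36
f 34 36 16
f 35 13 37
f 35 37 36
f 36 37 38
f 36 38 16
f 37 13 39
f 37 39 38
f 38 39 40
f 38 40 16
f 39 13 41
f 39 41 40
f 40 41 42
f 40 42 16
f 41 13 43
f 41 43 42
f 42 43 44
f 42 44 16
f 43 13 14
f 43 14 44
f 44 14 15
f 44 15 16
f 45 56 50
f 45 50 46
f 45 46 52
f 45 52 55
f 45 55 56
f 46 50 54
f 50 56 49
f 56 55 47
f 55 52 51
f 52 46 53
f 48 54 49
f 48 49 47
f 48 47 51
f 48 51 53
f 48 53 54
f 49 54 50
f 47 49 56
f 51 47 55
f 53 51 52
f 54 53 46



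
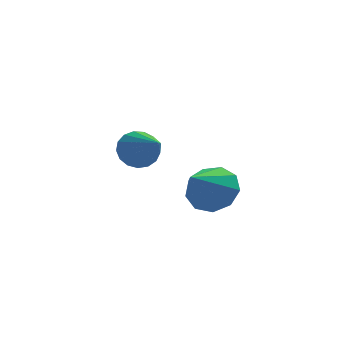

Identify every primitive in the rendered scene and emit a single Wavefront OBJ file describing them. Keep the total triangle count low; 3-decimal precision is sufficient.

v 3.929 0.112 3.417
v 4.262 -0.364 3.199
v 3.411 -0.592 4.163
v 4.469 -0.176 3.519
v 4.422 0.146 3.791
v 4.146 0.452 3.888
v 3.768 0.6 3.764
v 3.465 0.519 3.478
v 3.38 0.248 3.163
v 3.552 -0.087 2.967
v 3.901 -0.328 2.981
v 2.524 2.645 3.379
v 2.727 2.443 2.946
v 2.956 1.575 4.081
v 2.912 2.579 3.04
v 3.008 2.731 3.212
v 2.994 2.863 3.423
v 2.871 2.945 3.623
v 2.669 2.958 3.768
v 2.434 2.9 3.824
v 2.219 2.783 3.778
v 2.074 2.634 3.641
v 2.032 2.488 3.443
v 2.103 2.378 3.232
v 2.27 2.329 3.054
v 2.495 2.352 2.951
f 2 1 4
f 2 4 3
f 4 1 5
f 4 5 3
f 5 1 6
f 5 6 3
f 6 1 7
f 6 7 3
f 7 1 8
f 7 8 3
f 8 1 9
f 8 9 3
f 9 1 10
f 9 10 3
f 10 1 11
f 10 11 3
f 11 1 2
f 11 2 3
f 13 12 15
f 13 15 14
f 15 12 16
f 15 16 14
f 16 12 17
f 16 17 14
f 17 12 18
f 17 18 14
f 18 12 19
f 18 19 14
f 19 12 20
f 19 20 14
f 20 12 21
f 20 21 14
f 21 12 22
f 21 22 14
f 22 12 23
f 22 23 14
f 23 12 24
f 23 24 14
f 24 12 25
f 24 25 14
f 25 12 26
f 25 26 14
f 26 12 13
f 26 13 14



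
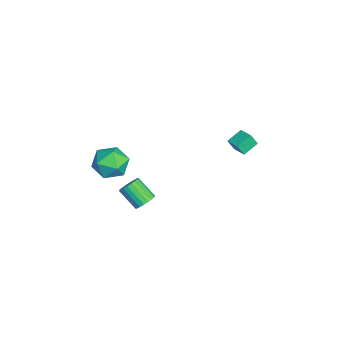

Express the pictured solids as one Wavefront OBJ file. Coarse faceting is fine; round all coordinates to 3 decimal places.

v -3.105 3.765 1.825
v -3.058 3.387 2.562
v -2.314 4.251 2.023
v -2.267 3.873 2.76
v -2.533 3.007 1.4
v -2.486 2.629 2.137
v -1.742 3.493 1.598
v -1.695 3.115 2.335
v 0.05 -3.325 4.006
v 0.927 -2.685 3.803
v 0.833 -4.675 3.137
v 1.71 -4.035 2.934
v 1.498 -4.37 3.964
v 1.014 -3.536 4.501
v 0.746 -3.824 2.439
v 0.262 -2.99 2.976
v 1.357 -2.994 2.834
v 1.822 -3.332 3.777
v -0.062 -4.028 3.163
v 0.403 -4.366 4.106
v 0.039 -1.874 -0.741
v 0.304 -1.542 -0.236
v -0.393 -2.413 0.705
v -0.659 -2.746 0.201
v 0.072 -1.403 -0.28
v -0.625 -2.274 0.662
v -0.166 -1.346 -0.403
v -0.864 -2.217 0.538
v -0.369 -1.379 -0.585
v -1.067 -2.251 0.357
v -0.502 -1.499 -0.793
v -1.199 -2.37 0.148
v -0.541 -1.683 -0.993
v -1.238 -2.555 -0.052
v -0.479 -1.901 -1.149
v -1.177 -2.772 -0.207
v -0.329 -2.114 -1.234
v -1.026 -2.985 -0.293
v -0.114 -2.285 -1.234
v -0.812 -3.156 -0.293
v 0.126 -2.386 -1.149
v -0.571 -3.257 -0.207
v 0.352 -2.398 -0.993
v -0.345 -3.269 -0.052
v 0.523 -2.319 -0.793
v -0.174 -3.19 0.148
v 0.611 -2.164 -0.585
v -0.086 -3.035 0.357
v 0.599 -1.958 -0.403
v -0.098 -2.83 0.538
v 0.491 -1.738 -0.28
v -0.206 -2.61 0.662
f 2 4 1
f 5 2 1
f 1 4 3
f 3 5 1
f 2 8 4
f 6 2 5
f 6 8 2
f 4 8 3
f 7 5 3
f 3 8 7
f 7 6 5
f 8 6 7
f 9 20 14
f 9 14 10
f 9 10 16
f 9 16 19
f 9 19 20
f 10 14 18
f 14 20 13
f 20 19 11
f 19 16 15
f 16 10 17
f 12 18 13
f 12 13 11
f 12 11 15
f 12 15 17
f 12 17 18
f 13 18 14
f 11 13 20
f 15 11 19
f 17 15 16
f 18 17 10
f 22 21 25
f 22 25 23
f 23 25 26
f 23 26 24
f 25 21 27
f 25 27 26
f 26 27 28
f 26 28 24
f 27 21 29
f 27 29 28
f 28 29 30
f 28 30 24
f 29 21 31
f 29 31 30
f 30 31 32
f 30 32 24
f 31 21 33
f 31 33 32
f 32 33 34
f 32 34 24
f 33 21 35
f 33 35 34
f 34 35 36
f 34 36 24
f 35 21 37
f 35 37 36
f 36 37 38
f 36 38 24
f 37 21 39
f 37 39 38
f 38 39 40
f 38 40 24
f 39 21 41
f 39 41 40
f 40 41 42
f 40 42 24
f 41 21 43
f 41 43 42
f 42 43 44
f 42 44 24
f 43 21 45
f 43 45 44
f 44 45 46
f 44 46 24
f 45 21 47
f 45 47 46
f 46 47 48
f 46 48 24
f 47 21 49
f 47 49 48
f 48 49 50
f 48 50 24
f 49 21 51
f 49 51 50
f 50 51 52
f 50 52 24
f 51 21 22
f 51 22 52
f 52 22 23
f 52 23 24



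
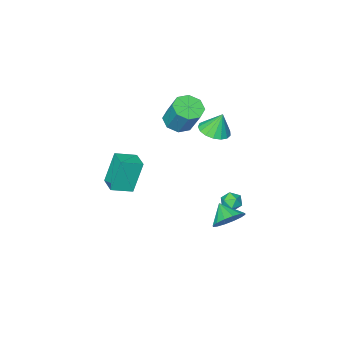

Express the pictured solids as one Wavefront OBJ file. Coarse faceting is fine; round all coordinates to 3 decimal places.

v -1.102 3.359 -2.675
v -0.449 3.782 -2.046
v -1.178 2.361 -1.925
v -0.915 3.94 -1.883
v -1.43 3.942 -1.932
v -1.857 3.788 -2.18
v -2.082 3.519 -2.561
v -2.045 3.207 -2.972
v -1.755 2.936 -3.304
v -1.289 2.778 -3.467
v -0.774 2.775 -3.418
v -0.347 2.929 -3.17
v -0.122 3.198 -2.789
v -0.159 3.51 -2.378
v 1.818 -2.111 -1.577
v 1.15 -2.056 0.435
v 2.196 -0.944 -1.483
v 1.528 -0.889 0.528
v 3.012 -2.531 -1.168
v 2.344 -2.476 0.843
v 3.39 -1.364 -1.075
v 2.722 -1.309 0.937
v -3.224 1.262 -3.19
v -2.848 1.351 -3.767
v -3.612 0.289 -3.593
v -3.236 0.378 -4.17
v -2.919 0.249 -3.566
v -2.68 0.851 -3.317
v -3.78 0.789 -4.043
v -3.541 1.391 -3.794
v -3.192 1.059 -4.294
v -2.66 0.725 -3.999
v -3.8 0.915 -3.361
v -3.268 0.581 -3.066
v -2.638 -0.047 2.067
v -2.009 0.665 2.053
v -2.962 0.267 3.413
v -2.396 0.859 1.914
v -2.838 0.846 1.811
v -3.235 0.628 1.766
v -3.495 0.255 1.79
v -3.558 -0.186 1.878
v -3.411 -0.596 2.008
v -3.086 -0.88 2.153
v -2.659 -0.973 2.277
v -2.227 -0.854 2.354
v -1.889 -0.55 2.364
v -1.722 -0.131 2.307
v -1.766 0.308 2.194
v -3.429 -4.464 0.099
v -2.912 -3.773 -0.344
v -2.855 -2.725 1.359
v -3.371 -3.416 1.801
v -3.643 -3.655 -0.392
v -3.586 -2.607 1.311
v -4.249 -4.011 -0.152
v -4.192 -2.964 1.55
v -4.374 -4.633 0.234
v -4.317 -3.585 1.937
v -3.945 -5.155 0.541
v -3.888 -4.107 2.244
v -3.214 -5.273 0.589
v -3.157 -4.225 2.292
v -2.608 -4.916 0.35
v -2.551 -3.869 2.052
v -2.483 -4.295 -0.037
v -2.426 -3.247 1.666
f 2 1 4
f 2 4 3
f 4 1 5
f 4 5 3
f 5 1 6
f 5 6 3
f 6 1 7
f 6 7 3
f 7 1 8
f 7 8 3
f 8 1 9
f 8 9 3
f 9 1 10
f 9 10 3
f 10 1 11
f 10 11 3
f 11 1 12
f 11 12 3
f 12 1 13
f 12 13 3
f 13 1 14
f 13 14 3
f 14 1 2
f 14 2 3
f 16 18 15
f 19 16 15
f 15 18 17
f 17 19 15
f 16 22 18
f 20 16 19
f 20 22 16
f 18 22 17
f 21 19 17
f 17 22 21
f 21 20 19
f 22 20 21
f 23 34 28
f 23 28 24
f 23 24 30
f 23 30 33
f 23 33 34
f 24 28 32
f 28 34 27
f 34 33 25
f 33 30 29
f 30 24 31
f 26 32 27
f 26 27 25
f 26 25 29
f 26 29 31
f 26 31 32
f 27 32 28
f 25 27 34
f 29 25 33
f 31 29 30
f 32 31 24
f 36 35 38
f 36 38 37
f 38 35 39
f 38 39 37
f 39 35 40
f 39 40 37
f 40 35 41
f 40 41 37
f 41 35 42
f 41 42 37
f 42 35 43
f 42 43 37
f 43 35 44
f 43 44 37
f 44 35 45
f 44 45 37
f 45 35 46
f 45 46 37
f 46 35 47
f 46 47 37
f 47 35 48
f 47 48 37
f 48 35 49
f 48 49 37
f 49 35 36
f 49 36 37
f 51 50 54
f 51 54 52
f 52 54 55
f 52 55 53
f 54 50 56
f 54 56 55
f 55 56 57
f 55 57 53
f 56 50 58
f 56 58 57
f 57 58 59
f 57 59 53
f 58 50 60
f 58 60 59
f 59 60 61
f 59 61 53
f 60 50 62
f 60 62 61
f 61 62 63
f 61 63 53
f 62 50 64
f 62 64 63
f 63 64 65
f 63 65 53
f 64 50 66
f 64 66 65
f 65 66 67
f 65 67 53
f 66 50 51
f 66 51 67
f 67 51 52
f 67 52 53



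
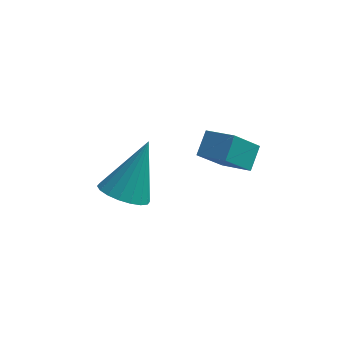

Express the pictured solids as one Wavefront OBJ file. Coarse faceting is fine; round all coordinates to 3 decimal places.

v -3.146 1.047 -2.301
v -2.352 0.762 -2.404
v -2.554 2.073 -0.579
v -2.351 1.087 -2.598
v -2.507 1.404 -2.733
v -2.79 1.65 -2.783
v -3.144 1.776 -2.737
v -3.498 1.758 -2.604
v -3.782 1.6 -2.412
v -3.94 1.331 -2.197
v -3.941 1.006 -2.003
v -3.785 0.69 -1.868
v -3.502 0.444 -1.819
v -3.148 0.317 -1.865
v -2.794 0.335 -1.997
v -2.51 0.494 -2.19
v -0.738 -0.135 1.204
v 0.16 -0.624 1.581
v -0.583 0.554 1.729
v 0.315 0.064 2.106
v -0.075 0.396 0.314
v 0.823 -0.094 0.691
v 0.08 1.084 0.839
v 0.978 0.595 1.216
f 2 1 4
f 2 4 3
f 4 1 5
f 4 5 3
f 5 1 6
f 5 6 3
f 6 1 7
f 6 7 3
f 7 1 8
f 7 8 3
f 8 1 9
f 8 9 3
f 9 1 10
f 9 10 3
f 10 1 11
f 10 11 3
f 11 1 12
f 11 12 3
f 12 1 13
f 12 13 3
f 13 1 14
f 13 14 3
f 14 1 15
f 14 15 3
f 15 1 16
f 15 16 3
f 16 1 2
f 16 2 3
f 18 20 17
f 21 18 17
f 17 20 19
f 19 21 17
f 18 24 20
f 22 18 21
f 22 24 18
f 20 24 19
f 23 21 19
f 19 24 23
f 23 22 21
f 24 22 23



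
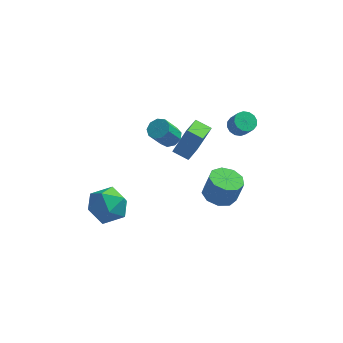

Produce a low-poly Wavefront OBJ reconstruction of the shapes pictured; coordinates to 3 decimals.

v -0.029 -0.085 1.209
v 0.313 -0.62 1.07
v -0.188 -1.249 2.252
v -0.531 -0.715 2.391
v 0.557 -0.344 1.32
v 0.055 -0.974 2.502
v 0.526 0.053 1.518
v 0.024 -0.577 2.7
v 0.235 0.385 1.572
v -0.266 -0.245 2.754
v -0.179 0.497 1.456
v -0.681 -0.132 2.638
v -0.523 0.337 1.224
v -1.025 -0.292 2.406
v -0.636 -0.021 0.986
v -1.138 -0.65 2.168
v -0.465 -0.409 0.852
v -0.967 -1.038 2.034
v -0.09 -0.645 0.885
v -0.592 -1.275 2.067
v 2.371 1.153 -4.505
v 3.134 1.71 -4.726
v 3.511 1.744 -3.337
v 2.749 1.187 -3.115
v 2.606 2.09 -4.592
v 2.984 2.124 -3.203
v 1.969 2.031 -4.417
v 2.347 2.065 -3.028
v 1.52 1.562 -4.283
v 1.898 1.596 -2.894
v 1.469 0.901 -4.253
v 1.847 0.935 -2.864
v 1.84 0.358 -4.341
v 2.218 0.392 -2.951
v 2.46 0.187 -4.505
v 2.838 0.221 -3.116
v 3.038 0.468 -4.669
v 3.416 0.502 -3.28
v 3.304 1.07 -4.756
v 3.682 1.104 -3.367
v 3.203 1.839 0.888
v 3.653 1.574 0.517
v 4.086 1.157 1.341
v 3.637 1.421 1.712
v 3.775 1.87 0.603
v 4.209 1.453 1.426
v 3.744 2.157 0.765
v 4.178 1.74 1.588
v 3.568 2.359 0.959
v 4.002 1.942 1.783
v 3.295 2.422 1.135
v 3.728 2.005 1.959
v 2.996 2.328 1.245
v 3.43 1.911 2.069
v 2.754 2.103 1.259
v 3.187 1.686 2.083
v 2.631 1.807 1.174
v 3.065 1.39 1.997
v 2.662 1.52 1.012
v 3.096 1.103 1.835
v 2.838 1.318 0.817
v 3.272 0.901 1.641
v 3.112 1.255 0.641
v 3.545 0.838 1.465
v 3.41 1.349 0.531
v 3.844 0.932 1.355
v -0.349 2.329 -2.326
v 0.366 2.587 -0.618
v -0.092 3.701 -2.64
v 0.623 3.958 -0.932
v 0.557 2.082 -2.668
v 1.272 2.339 -0.96
v 0.814 3.453 -2.982
v 1.529 3.711 -1.274
v -2.517 -2.773 -0.82
v -1.73 -3.66 -0.757
v -3.45 -3.7 -2.223
v -2.663 -4.587 -2.16
v -3.426 -4.407 -1.268
v -2.85 -3.834 -0.401
v -2.33 -3.526 -2.579
v -1.754 -2.953 -1.712
v -1.614 -4.126 -1.844
v -2.292 -4.67 -1.034
v -2.888 -2.69 -1.946
v -3.566 -3.234 -1.136
f 2 1 5
f 2 5 3
f 3 5 6
f 3 6 4
f 5 1 7
f 5 7 6
f 6 7 8
f 6 8 4
f 7 1 9
f 7 9 8
f 8 9 10
f 8 10 4
f 9 1 11
f 9 11 10
f 10 11 12
f 10 12 4
f 11 1 13
f 11 13 12
f 12 13 14
f 12 14 4
f 13 1 15
f 13 15 14
f 14 15 16
f 14 16 4
f 15 1 17
f 15 17 16
f 16 17 18
f 16 18 4
f 17 1 19
f 17 19 18
f 18 19 20
f 18 20 4
f 19 1 2
f 19 2 20
f 20 2 3
f 20 3 4
f 22 21 25
f 22 25 23
f 23 25 26
f 23 26 24
f 25 21 27
f 25 27 26
f 26 27 28
f 26 28 24
f 27 21 29
f 27 29 28
f 28 29 30
f 28 30 24
f 29 21 31
f 29 31 30
f 30 31 32
f 30 32 24
f 31 21 33
f 31 33 32
f 32 33 34
f 32 34 24
f 33 21 35
f 33 35 34
f 34 35 36
f 34 36 24
f 35 21 37
f 35 37 36
f 36 37 38
f 36 38 24
f 37 21 39
f 37 39 38
f 38 39 40
f 38 40 24
f 39 21 22
f 39 22 40
f 40 22 23
f 40 23 24
f 42 41 45
f 42 45 43
f 43 45 46
f 43 46 44
f 45 41 47
f 45 47 46
f 46 47 48
f 46 48 44
f 47 41 49
f 47 49 48
f 48 49 50
f 48 50 44
f 49 41 51
f 49 51 50
f 50 51 52
f 50 52 44
f 51 41 53
f 51 53 52
f 52 53 54
f 52 54 44
f 53 41 55
f 53 55 54
f 54 55 56
f 54 56 44
f 55 41 57
f 55 57 56
f 56 57 58
f 56 58 44
f 57 41 59
f 57 59 58
f 58 59 60
f 58 60 44
f 59 41 61
f 59 61 60
f 60 61 62
f 60 62 44
f 61 41 63
f 61 63 62
f 62 63 64
f 62 64 44
f 63 41 65
f 63 65 64
f 64 65 66
f 64 66 44
f 65 41 42
f 65 42 66
f 66 42 43
f 66 43 44
f 68 70 67
f 71 68 67
f 67 70 69
f 69 71 67
f 68 74 70
f 72 68 71
f 72 74 68
f 70 74 69
f 73 71 69
f 69 74 73
f 73 72 71
f 74 72 73
f 75 86 80
f 75 80 76
f 75 76 82
f 75 82 85
f 75 85 86
f 76 80 84
f 80 86 79
f 86 85 77
f 85 82 81
f 82 76 83
f 78 84 79
f 78 79 77
f 78 77 81
f 78 81 83
f 78 83 84
f 79 84 80
f 77 79 86
f 81 77 85
f 83 81 82
f 84 83 76



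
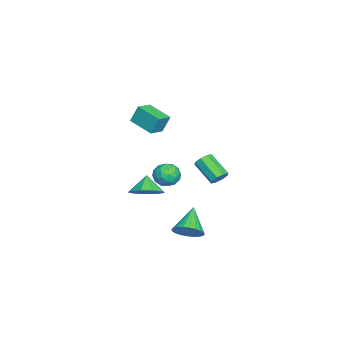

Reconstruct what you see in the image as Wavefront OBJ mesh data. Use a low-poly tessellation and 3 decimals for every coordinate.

v -0.645 -3.187 2.732
v -0.737 -2.786 3.752
v 0.071 -1.939 2.306
v -0.021 -1.538 3.327
v 0.221 -3.602 2.973
v 0.129 -3.201 3.994
v 0.937 -2.354 2.548
v 0.845 -1.953 3.568
v 0.127 -2.793 -2.358
v 0.757 -2.281 -1.809
v -0.547 -2.927 -1.462
v 0.306 -1.869 -2.086
v -0.228 -1.89 -2.491
v -0.596 -2.333 -2.833
v -0.626 -2.992 -2.954
v -0.303 -3.558 -2.796
v 0.221 -3.766 -2.433
v 0.701 -3.519 -2.035
v 0.912 -2.933 -1.789
v -0.063 -0.984 -0.868
v 0.53 -1.164 -0.363
v -0.05 -2.196 -1.317
v 0.543 -2.376 -0.812
v -0.189 -2.225 -0.53
v -0.197 -1.476 -0.253
v 0.677 -1.884 -1.427
v 0.669 -1.135 -1.15
v 0.988 -1.72 -0.709
v 0.452 -1.931 -0.155
v 0.028 -1.429 -1.525
v -0.508 -1.64 -0.971
v 0.232 -0.967 -0.576
v 0.248 -2.393 -1.104
v -0.183 -2.304 -0.938
v 0.166 -2.41 -0.642
v -0.195 -1.151 -0.511
v 0.153 -1.257 -0.215
v -0.269 -1.881 -0.313
v 0.327 -2.103 -1.465
v 0.675 -2.209 -1.169
v 0.314 -0.95 -1.038
v 0.663 -1.056 -0.742
v 0.749 -1.479 -1.367
v 0.85 -1.4 -0.483
v 0.858 -2.113 -0.747
v 0.936 -1.824 -1.108
v 0.932 -1.383 -0.945
v 0.535 -1.524 -0.157
v 0.543 -2.237 -0.421
v 0.112 -2.148 -0.255
v 0.108 -1.708 -0.092
v 0.804 -1.851 -0.36
v -0.063 -1.123 -1.259
v -0.055 -1.836 -1.523
v 0.372 -1.652 -1.588
v 0.368 -1.212 -1.425
v -0.378 -1.247 -0.933
v -0.37 -1.96 -1.197
v -0.452 -1.977 -0.735
v -0.456 -1.536 -0.572
v -0.324 -1.509 -1.32
v -1.277 0.844 -1.659
v -0.809 0.793 -1.337
v -1.555 -0.255 -0.419
v -2.023 -0.204 -0.741
v -1.076 1.107 -1.195
v -1.822 0.06 -0.277
v -1.46 1.267 -1.325
v -2.207 0.22 -0.407
v -1.737 1.179 -1.65
v -2.484 0.132 -0.732
v -1.745 0.895 -1.981
v -2.491 -0.153 -1.063
v -1.478 0.58 -2.123
v -2.224 -0.467 -1.205
v -1.093 0.42 -1.993
v -1.84 -0.627 -1.075
v -0.816 0.508 -1.668
v -1.563 -0.539 -0.75
v 1.806 -0.218 -4.06
v 2.256 0.277 -3.504
v 0.454 -0.202 -2.98
v 2.105 0.513 -3.696
v 1.909 0.638 -3.944
v 1.697 0.632 -4.209
v 1.502 0.497 -4.451
v 1.352 0.253 -4.634
v 1.272 -0.063 -4.73
v 1.273 -0.402 -4.723
v 1.355 -0.713 -4.616
v 1.506 -0.949 -4.424
v 1.702 -1.074 -4.177
v 1.914 -1.068 -3.911
v 2.11 -0.933 -3.669
v 2.259 -0.689 -3.486
v 2.339 -0.374 -3.391
v 2.338 -0.034 -3.397
f 2 4 1
f 5 2 1
f 1 4 3
f 3 5 1
f 2 8 4
f 6 2 5
f 6 8 2
f 4 8 3
f 7 5 3
f 3 8 7
f 7 6 5
f 8 6 7
f 10 9 12
f 10 12 11
f 12 9 13
f 12 13 11
f 13 9 14
f 13 14 11
f 14 9 15
f 14 15 11
f 15 9 16
f 15 16 11
f 16 9 17
f 16 17 11
f 17 9 18
f 17 18 11
f 18 9 19
f 18 19 11
f 19 9 10
f 19 10 11
f 20 57 36
f 57 31 60
f 36 60 25
f 57 60 36
f 20 36 32
f 36 25 37
f 32 37 21
f 36 37 32
f 20 32 41
f 32 21 42
f 41 42 27
f 32 42 41
f 20 41 53
f 41 27 56
f 53 56 30
f 41 56 53
f 20 53 57
f 53 30 61
f 57 61 31
f 53 61 57
f 21 37 48
f 37 25 51
f 48 51 29
f 37 51 48
f 25 60 38
f 60 31 59
f 38 59 24
f 60 59 38
f 31 61 58
f 61 30 54
f 58 54 22
f 61 54 58
f 30 56 55
f 56 27 43
f 55 43 26
f 56 43 55
f 27 42 47
f 42 21 44
f 47 44 28
f 42 44 47
f 23 49 35
f 49 29 50
f 35 50 24
f 49 50 35
f 23 35 33
f 35 24 34
f 33 34 22
f 35 34 33
f 23 33 40
f 33 22 39
f 40 39 26
f 33 39 40
f 23 40 45
f 40 26 46
f 45 46 28
f 40 46 45
f 23 45 49
f 45 28 52
f 49 52 29
f 45 52 49
f 24 50 38
f 50 29 51
f 38 51 25
f 50 51 38
f 22 34 58
f 34 24 59
f 58 59 31
f 34 59 58
f 26 39 55
f 39 22 54
f 55 54 30
f 39 54 55
f 28 46 47
f 46 26 43
f 47 43 27
f 46 43 47
f 29 52 48
f 52 28 44
f 48 44 21
f 52 44 48
f 63 62 66
f 63 66 64
f 64 66 67
f 64 67 65
f 66 62 68
f 66 68 67
f 67 68 69
f 67 69 65
f 68 62 70
f 68 70 69
f 69 70 71
f 69 71 65
f 70 62 72
f 70 72 71
f 71 72 73
f 71 73 65
f 72 62 74
f 72 74 73
f 73 74 75
f 73 75 65
f 74 62 76
f 74 76 75
f 75 76 77
f 75 77 65
f 76 62 78
f 76 78 77
f 77 78 79
f 77 79 65
f 78 62 63
f 78 63 79
f 79 63 64
f 79 64 65
f 81 80 83
f 81 83 82
f 83 80 84
f 83 84 82
f 84 80 85
f 84 85 82
f 85 80 86
f 85 86 82
f 86 80 87
f 86 87 82
f 87 80 88
f 87 88 82
f 88 80 89
f 88 89 82
f 89 80 90
f 89 90 82
f 90 80 91
f 90 91 82
f 91 80 92
f 91 92 82
f 92 80 93
f 92 93 82
f 93 80 94
f 93 94 82
f 94 80 95
f 94 95 82
f 95 80 96
f 95 96 82
f 96 80 97
f 96 97 82
f 97 80 81
f 97 81 82

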